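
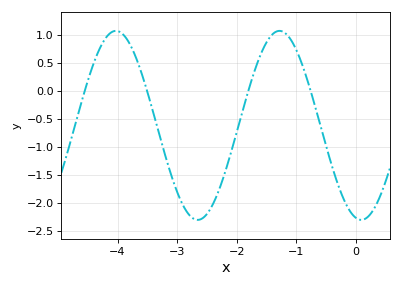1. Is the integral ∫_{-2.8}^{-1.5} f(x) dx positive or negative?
negative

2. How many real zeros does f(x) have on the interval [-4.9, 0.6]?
4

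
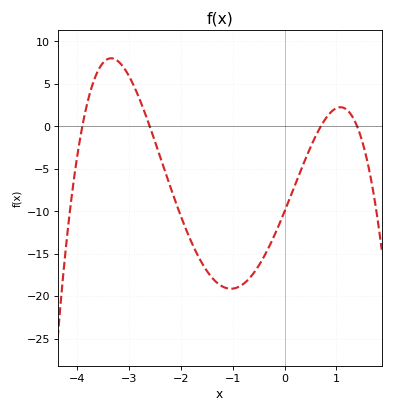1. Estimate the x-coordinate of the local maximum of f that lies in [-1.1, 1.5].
1.1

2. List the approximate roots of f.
-3.9, -2.6, 0.7, 1.4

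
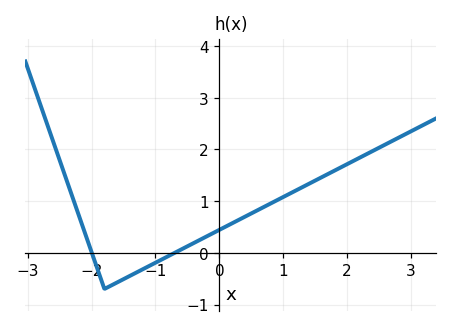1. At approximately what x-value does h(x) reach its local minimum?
-1.8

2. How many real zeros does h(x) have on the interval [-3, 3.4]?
2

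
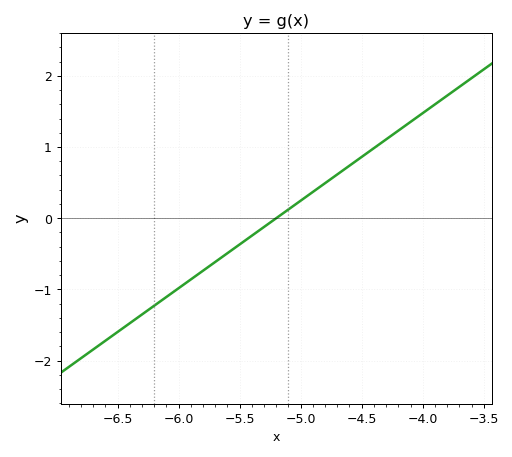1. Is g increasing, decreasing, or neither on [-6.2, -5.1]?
increasing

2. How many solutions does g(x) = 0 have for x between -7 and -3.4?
1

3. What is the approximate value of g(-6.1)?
-1.11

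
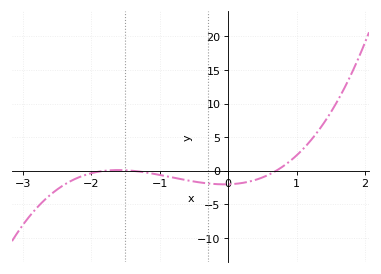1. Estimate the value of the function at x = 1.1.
3.5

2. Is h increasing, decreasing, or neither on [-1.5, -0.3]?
decreasing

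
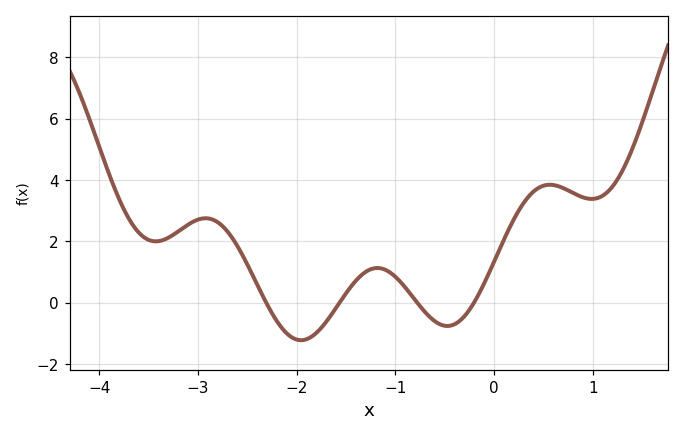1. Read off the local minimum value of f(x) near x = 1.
3.38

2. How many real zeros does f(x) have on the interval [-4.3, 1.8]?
4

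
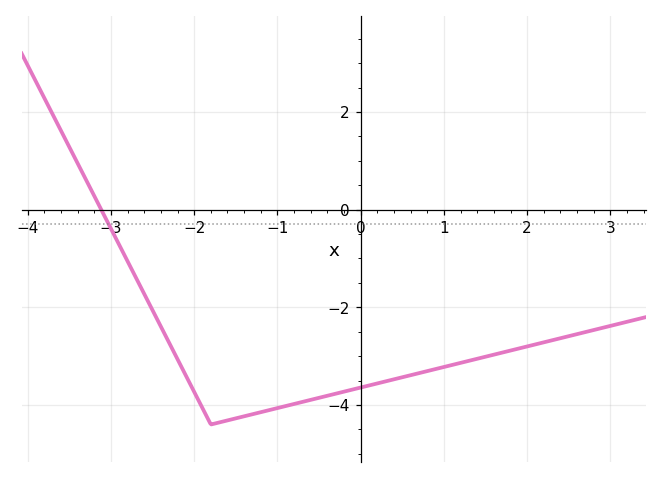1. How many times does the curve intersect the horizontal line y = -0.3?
1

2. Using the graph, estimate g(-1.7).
-4.36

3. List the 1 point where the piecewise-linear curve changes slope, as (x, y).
(-1.8, -4.4)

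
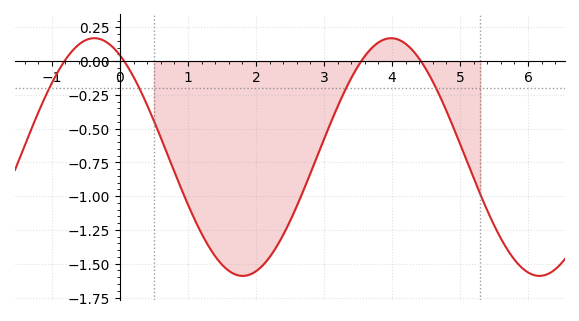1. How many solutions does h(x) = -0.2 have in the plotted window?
4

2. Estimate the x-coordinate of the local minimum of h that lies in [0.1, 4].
1.81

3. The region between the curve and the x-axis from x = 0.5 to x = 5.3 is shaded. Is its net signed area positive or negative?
negative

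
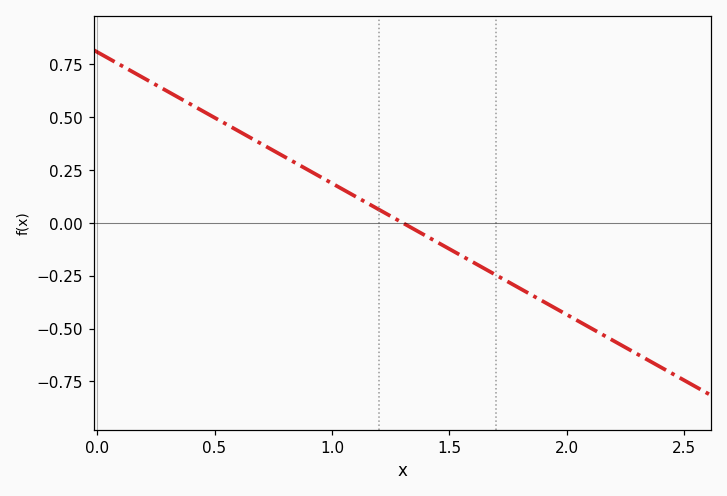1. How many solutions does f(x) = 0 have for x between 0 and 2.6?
1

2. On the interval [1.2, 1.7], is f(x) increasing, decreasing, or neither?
decreasing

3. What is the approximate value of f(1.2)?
0.062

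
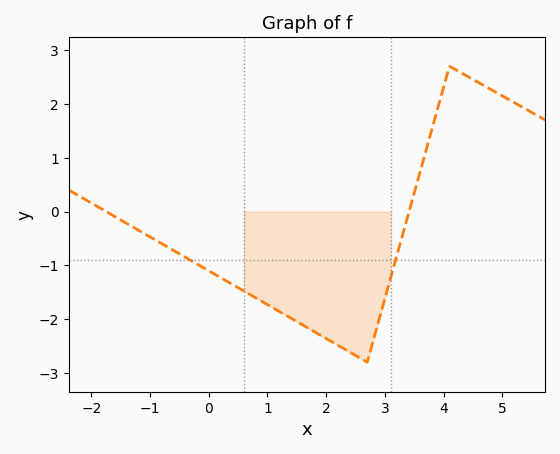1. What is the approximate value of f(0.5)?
-1.4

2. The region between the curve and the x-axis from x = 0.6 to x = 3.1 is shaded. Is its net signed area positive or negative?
negative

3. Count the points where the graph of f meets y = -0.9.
2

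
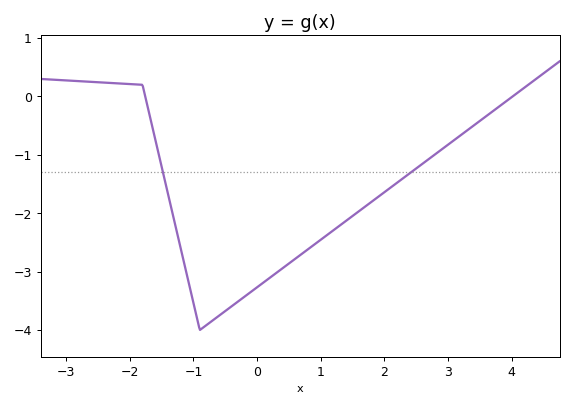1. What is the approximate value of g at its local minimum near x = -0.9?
-4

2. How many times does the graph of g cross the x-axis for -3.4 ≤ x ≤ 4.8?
2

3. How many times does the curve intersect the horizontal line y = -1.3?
2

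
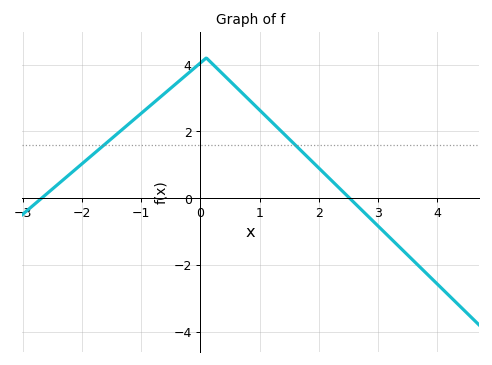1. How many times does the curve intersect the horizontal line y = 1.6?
2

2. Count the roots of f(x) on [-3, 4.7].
2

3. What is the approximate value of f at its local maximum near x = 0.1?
4.2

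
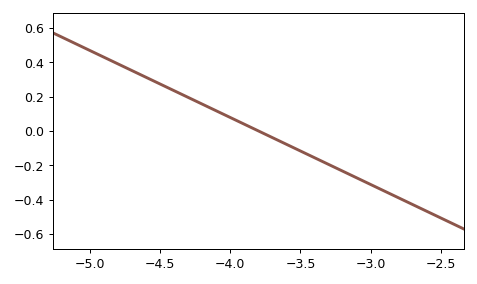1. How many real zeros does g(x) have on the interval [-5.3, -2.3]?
1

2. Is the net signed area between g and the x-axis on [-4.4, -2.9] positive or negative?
negative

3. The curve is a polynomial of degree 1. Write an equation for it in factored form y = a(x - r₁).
y = -0.39(x + 3.8)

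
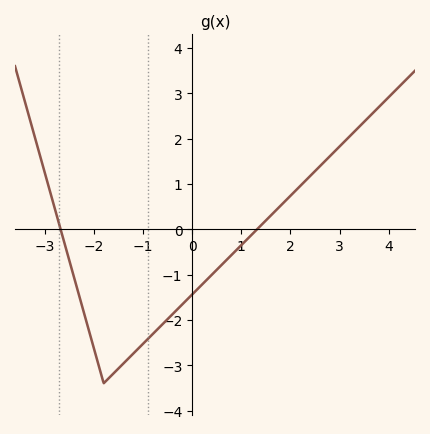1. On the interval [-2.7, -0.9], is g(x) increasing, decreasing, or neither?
neither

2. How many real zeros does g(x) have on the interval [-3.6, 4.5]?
2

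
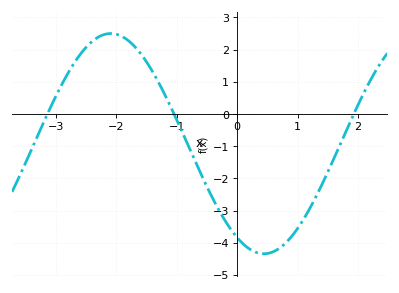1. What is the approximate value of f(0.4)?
-4.3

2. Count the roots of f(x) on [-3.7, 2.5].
3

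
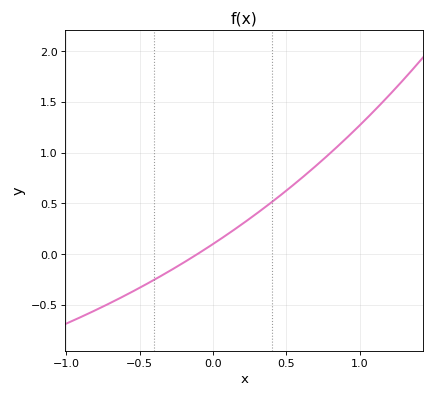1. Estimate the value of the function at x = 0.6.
0.746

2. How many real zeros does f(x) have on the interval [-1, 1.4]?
1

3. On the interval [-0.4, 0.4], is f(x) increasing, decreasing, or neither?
increasing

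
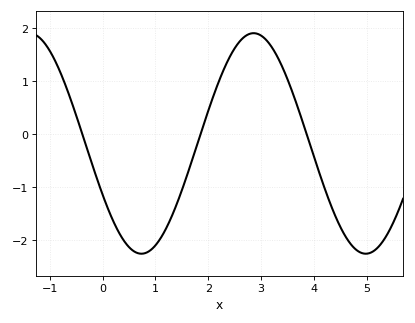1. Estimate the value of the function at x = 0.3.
-1.84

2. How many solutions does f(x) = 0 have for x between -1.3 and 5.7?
3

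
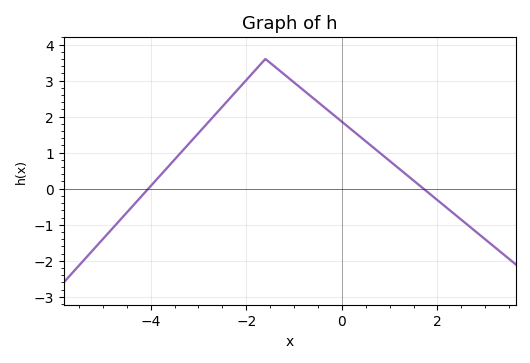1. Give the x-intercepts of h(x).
-4, 1.8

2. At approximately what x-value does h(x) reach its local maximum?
-1.6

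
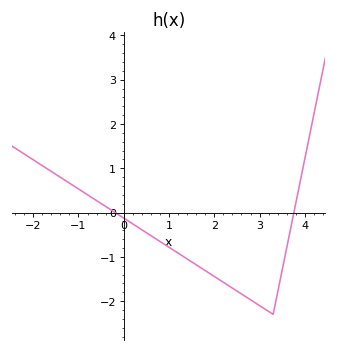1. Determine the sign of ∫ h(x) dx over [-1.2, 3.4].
negative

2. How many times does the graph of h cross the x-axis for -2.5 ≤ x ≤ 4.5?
2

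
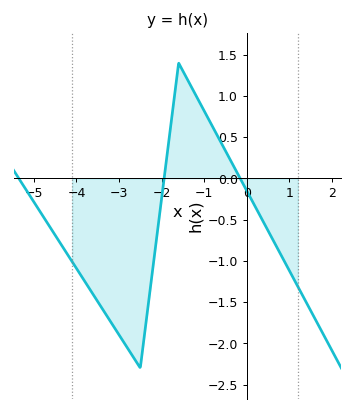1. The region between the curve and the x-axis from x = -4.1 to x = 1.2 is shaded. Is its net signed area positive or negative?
negative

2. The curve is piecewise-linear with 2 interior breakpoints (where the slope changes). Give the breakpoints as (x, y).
(-2.5, -2.3); (-1.6, 1.4)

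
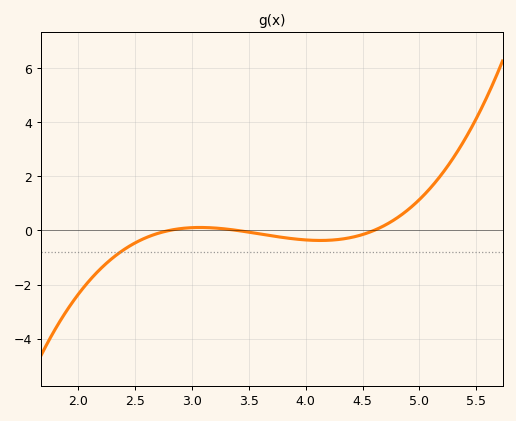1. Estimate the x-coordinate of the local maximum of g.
3.1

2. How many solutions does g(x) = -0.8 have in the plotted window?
1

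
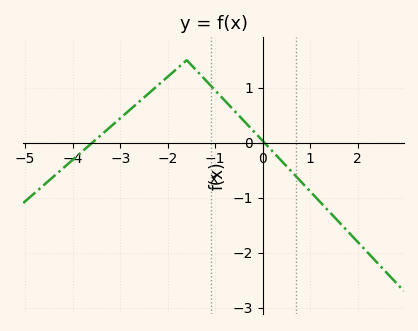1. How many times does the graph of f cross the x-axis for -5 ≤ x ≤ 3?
2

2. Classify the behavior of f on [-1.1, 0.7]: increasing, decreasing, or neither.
decreasing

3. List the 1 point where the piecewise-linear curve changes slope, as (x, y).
(-1.6, 1.5)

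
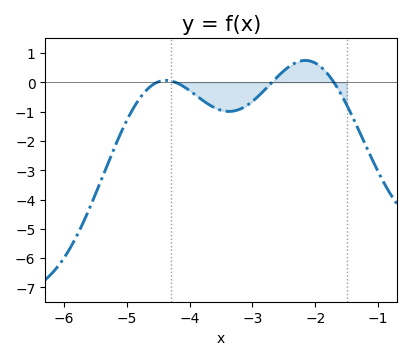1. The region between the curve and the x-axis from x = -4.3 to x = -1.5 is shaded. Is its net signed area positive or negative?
negative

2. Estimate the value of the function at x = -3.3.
-1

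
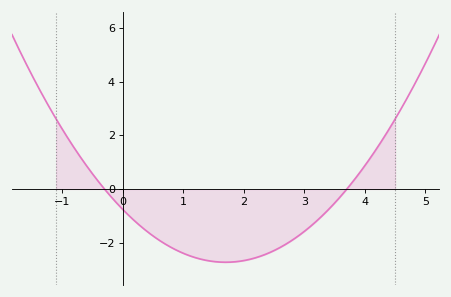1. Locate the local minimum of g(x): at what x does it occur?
1.7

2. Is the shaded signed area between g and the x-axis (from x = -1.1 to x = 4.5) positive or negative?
negative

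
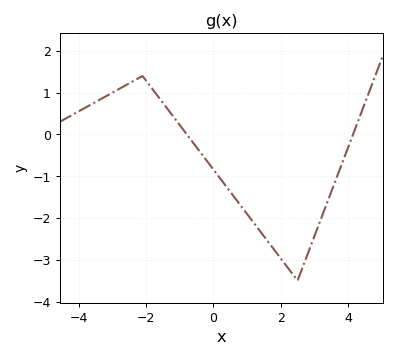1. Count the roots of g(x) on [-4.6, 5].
2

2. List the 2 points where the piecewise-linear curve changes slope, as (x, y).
(-2.1, 1.4); (2.5, -3.5)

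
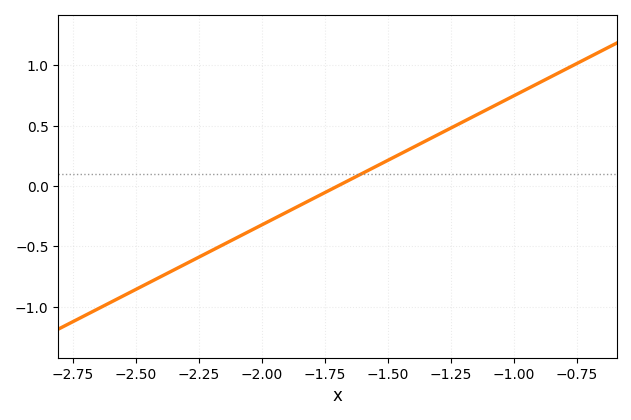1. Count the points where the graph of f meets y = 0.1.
1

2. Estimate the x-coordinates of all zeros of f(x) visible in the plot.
-1.7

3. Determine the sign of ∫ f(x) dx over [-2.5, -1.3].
negative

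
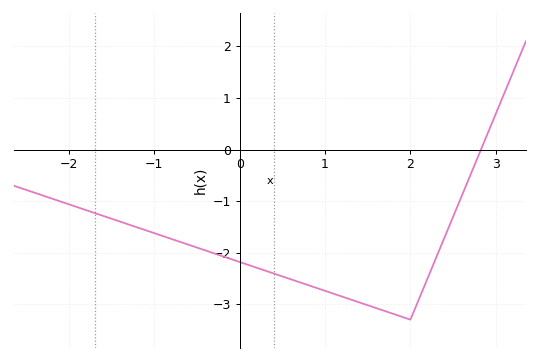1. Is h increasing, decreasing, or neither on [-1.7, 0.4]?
decreasing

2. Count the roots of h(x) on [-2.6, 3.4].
1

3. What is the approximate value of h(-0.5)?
-1.9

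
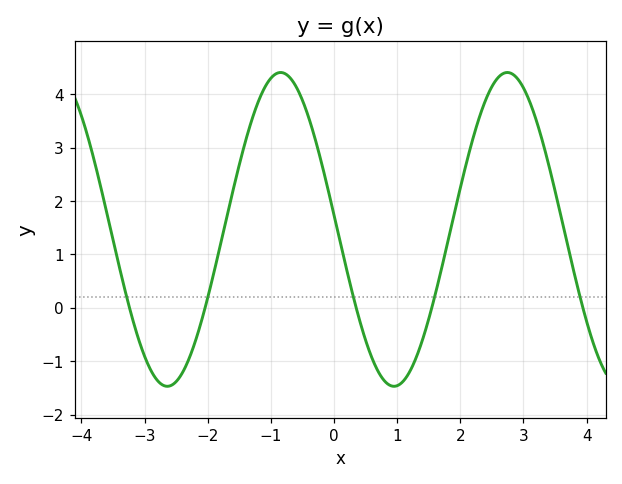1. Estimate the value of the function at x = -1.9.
0.674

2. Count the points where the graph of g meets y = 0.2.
5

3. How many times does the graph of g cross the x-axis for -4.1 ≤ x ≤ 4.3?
5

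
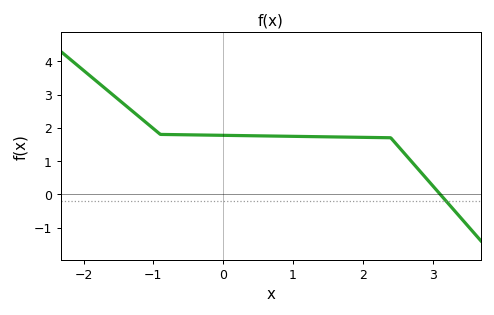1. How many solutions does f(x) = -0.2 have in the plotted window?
1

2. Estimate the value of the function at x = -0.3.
1.8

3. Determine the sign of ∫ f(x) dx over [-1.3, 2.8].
positive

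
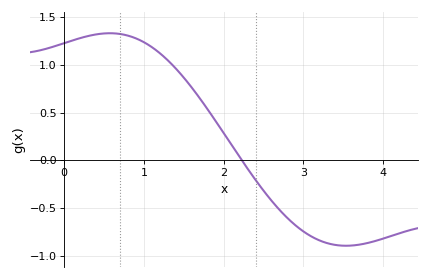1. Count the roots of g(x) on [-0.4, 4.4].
1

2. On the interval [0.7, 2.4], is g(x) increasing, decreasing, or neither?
decreasing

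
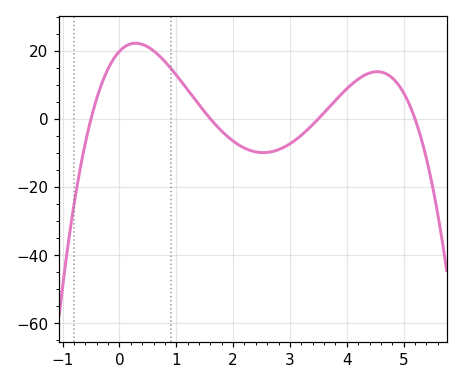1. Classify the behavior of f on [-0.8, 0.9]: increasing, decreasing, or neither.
neither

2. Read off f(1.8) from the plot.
-4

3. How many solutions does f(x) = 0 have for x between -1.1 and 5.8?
4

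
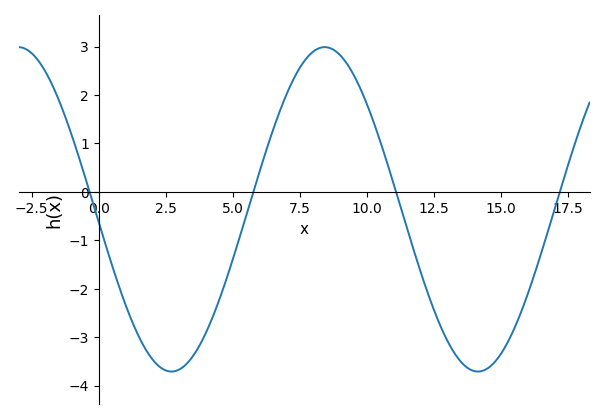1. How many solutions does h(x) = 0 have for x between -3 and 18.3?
4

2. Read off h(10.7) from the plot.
0.685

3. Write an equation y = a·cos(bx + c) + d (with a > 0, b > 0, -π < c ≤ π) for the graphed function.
y = 3.35cos(0.55x + 1.65) - 0.36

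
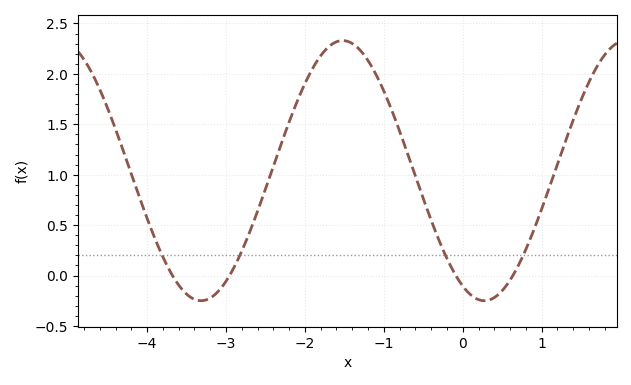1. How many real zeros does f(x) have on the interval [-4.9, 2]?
4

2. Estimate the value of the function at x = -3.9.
0.366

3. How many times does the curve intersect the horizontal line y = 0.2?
4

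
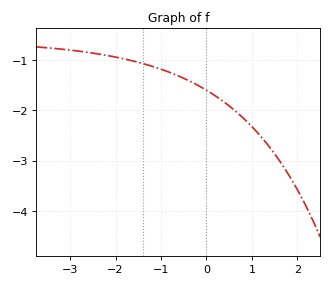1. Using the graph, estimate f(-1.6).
-1.02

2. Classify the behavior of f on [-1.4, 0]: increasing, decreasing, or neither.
decreasing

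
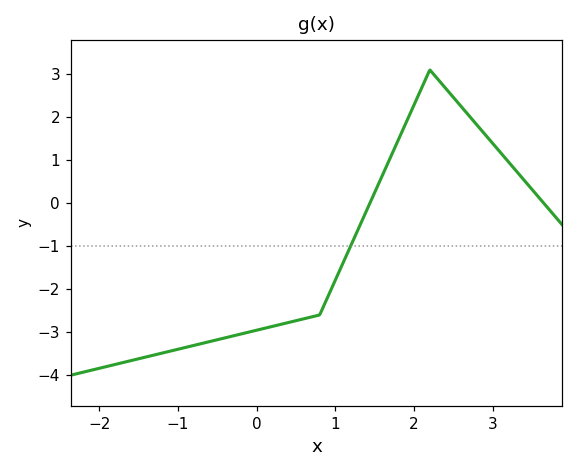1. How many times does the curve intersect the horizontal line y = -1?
1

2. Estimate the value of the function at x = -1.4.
-3.6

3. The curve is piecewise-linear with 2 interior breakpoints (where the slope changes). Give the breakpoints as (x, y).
(0.8, -2.6); (2.2, 3.1)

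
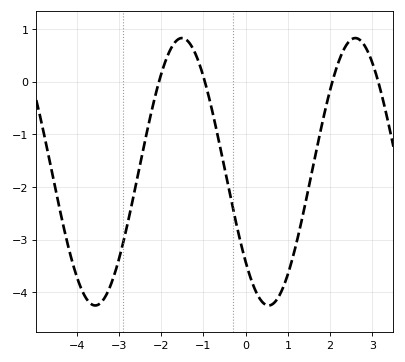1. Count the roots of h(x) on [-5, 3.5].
4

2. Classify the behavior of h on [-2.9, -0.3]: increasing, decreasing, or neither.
neither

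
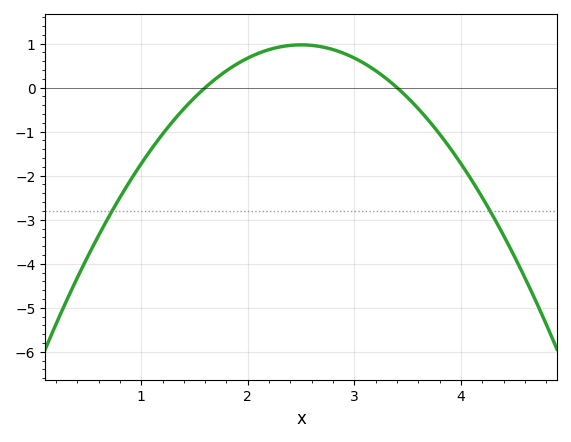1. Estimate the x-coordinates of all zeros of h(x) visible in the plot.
1.6, 3.4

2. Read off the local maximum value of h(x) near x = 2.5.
0.972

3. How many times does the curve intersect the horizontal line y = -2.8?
2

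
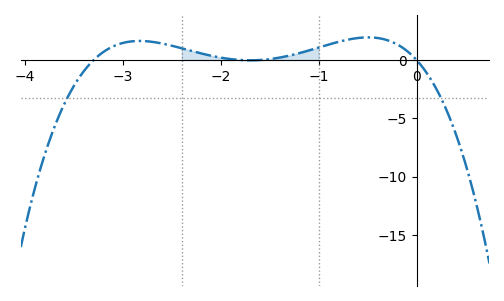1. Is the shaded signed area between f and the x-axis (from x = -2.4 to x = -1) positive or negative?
positive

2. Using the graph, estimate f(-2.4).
1.01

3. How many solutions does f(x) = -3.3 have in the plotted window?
2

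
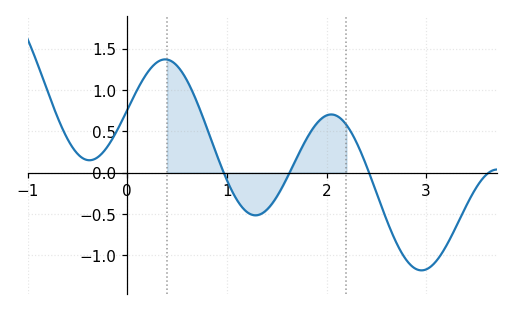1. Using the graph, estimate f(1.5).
-0.293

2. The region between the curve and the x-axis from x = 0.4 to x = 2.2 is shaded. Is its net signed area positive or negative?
positive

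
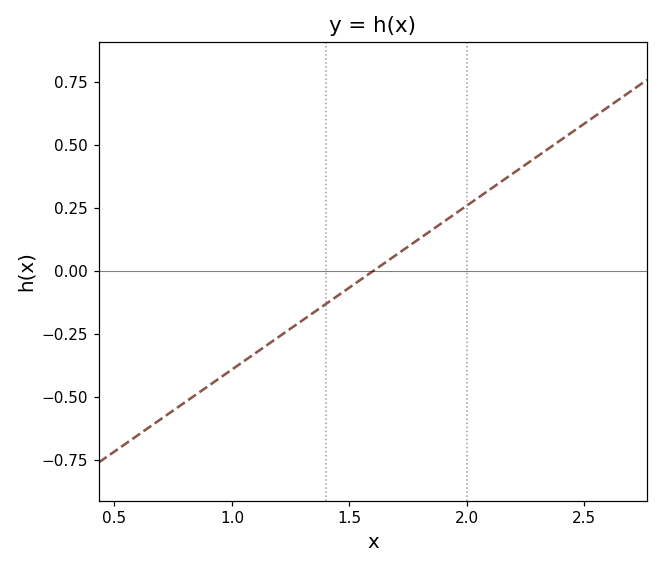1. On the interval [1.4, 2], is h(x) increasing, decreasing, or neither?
increasing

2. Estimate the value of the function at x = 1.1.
-0.325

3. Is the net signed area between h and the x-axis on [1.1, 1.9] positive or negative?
negative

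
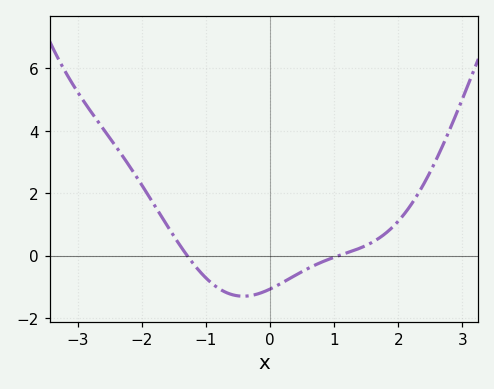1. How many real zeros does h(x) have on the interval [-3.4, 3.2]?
2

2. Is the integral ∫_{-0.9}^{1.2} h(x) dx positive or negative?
negative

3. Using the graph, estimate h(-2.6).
4.06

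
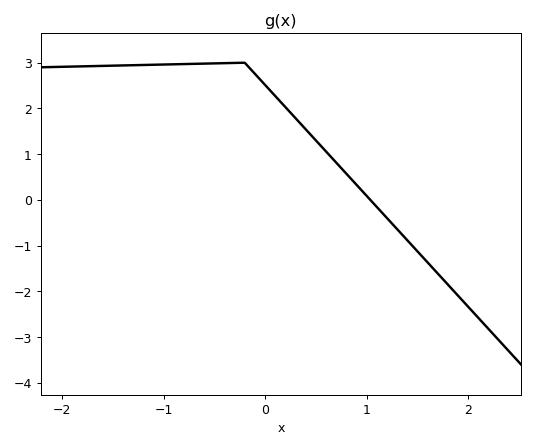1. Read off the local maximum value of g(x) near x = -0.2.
3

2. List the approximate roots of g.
1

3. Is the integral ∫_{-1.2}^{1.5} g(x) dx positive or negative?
positive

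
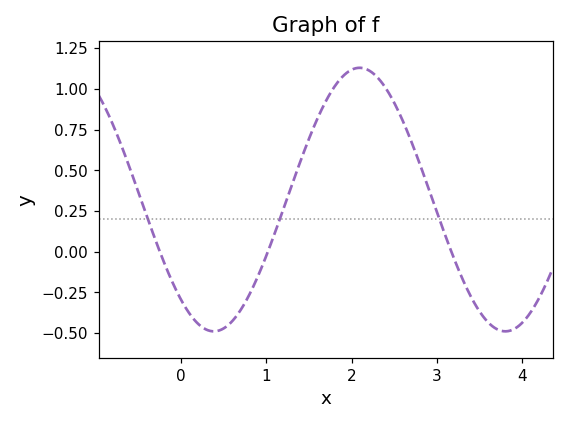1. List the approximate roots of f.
-0.2, 1, 3.2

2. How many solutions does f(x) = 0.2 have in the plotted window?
3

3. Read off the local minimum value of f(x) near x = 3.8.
-0.48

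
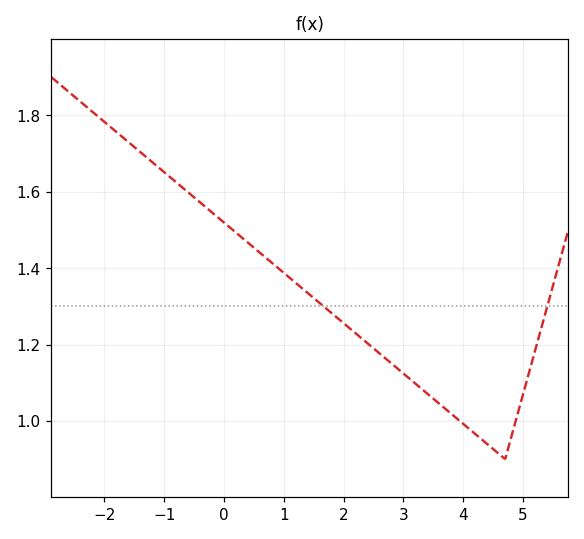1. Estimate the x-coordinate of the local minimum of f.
4.6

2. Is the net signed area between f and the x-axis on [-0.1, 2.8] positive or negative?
positive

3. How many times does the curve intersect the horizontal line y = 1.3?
2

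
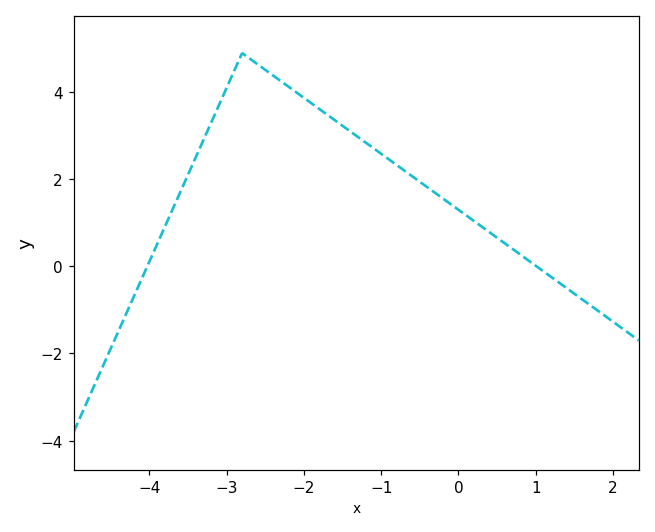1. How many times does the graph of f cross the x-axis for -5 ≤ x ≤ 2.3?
2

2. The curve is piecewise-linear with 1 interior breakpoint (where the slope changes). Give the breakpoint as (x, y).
(-2.8, 4.9)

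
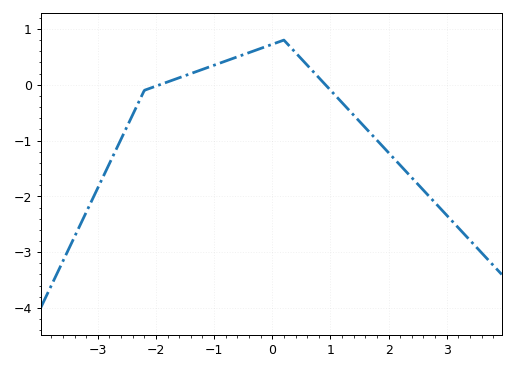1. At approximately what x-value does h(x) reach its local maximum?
0.199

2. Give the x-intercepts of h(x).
-1.93, 0.913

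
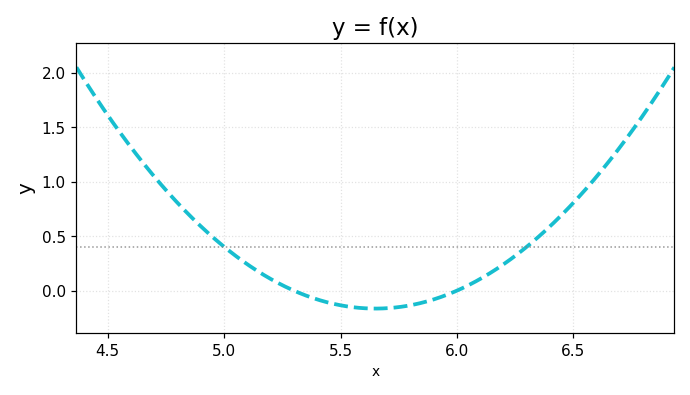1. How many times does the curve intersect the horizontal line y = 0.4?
2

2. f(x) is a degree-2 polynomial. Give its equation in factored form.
y = 1.34(x - 5.3)(x - 6)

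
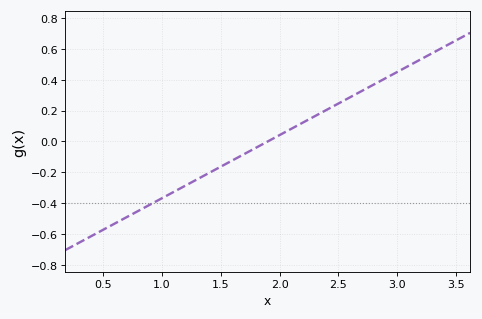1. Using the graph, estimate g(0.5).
-0.58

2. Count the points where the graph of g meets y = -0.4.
1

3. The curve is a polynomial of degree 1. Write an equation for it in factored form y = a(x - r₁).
y = 0.41(x - 1.9)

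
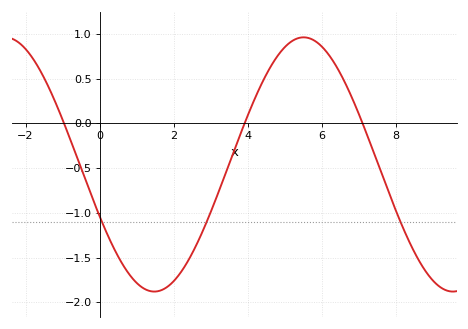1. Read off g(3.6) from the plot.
-0.35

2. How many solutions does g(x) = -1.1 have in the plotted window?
3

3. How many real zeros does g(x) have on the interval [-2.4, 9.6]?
3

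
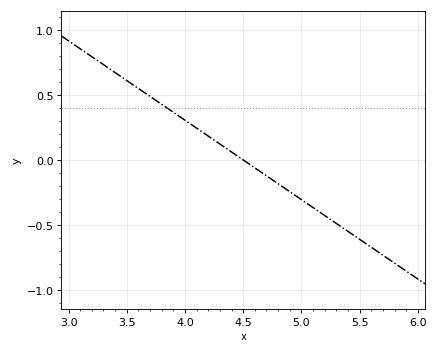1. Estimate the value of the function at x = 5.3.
-0.5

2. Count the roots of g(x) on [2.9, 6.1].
1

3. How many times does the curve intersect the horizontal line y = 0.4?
1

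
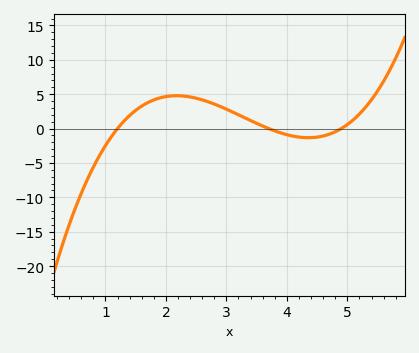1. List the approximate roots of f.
1.2, 3.7, 4.9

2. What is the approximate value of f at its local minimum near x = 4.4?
-1.5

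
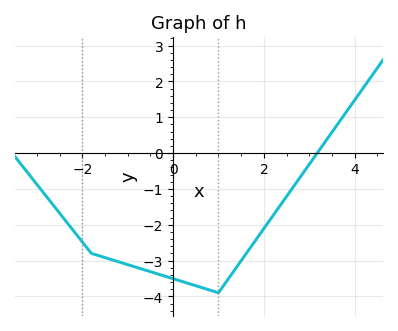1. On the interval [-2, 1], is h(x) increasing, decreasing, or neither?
decreasing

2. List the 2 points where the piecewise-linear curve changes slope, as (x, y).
(-1.8, -2.8); (1, -3.9)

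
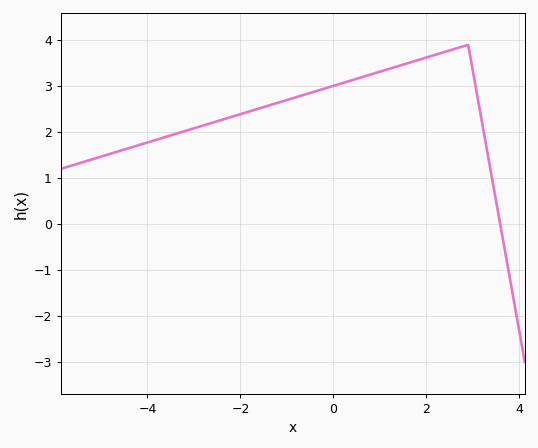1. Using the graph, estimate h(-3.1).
2.1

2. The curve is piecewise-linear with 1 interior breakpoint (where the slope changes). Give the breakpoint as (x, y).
(2.9, 3.9)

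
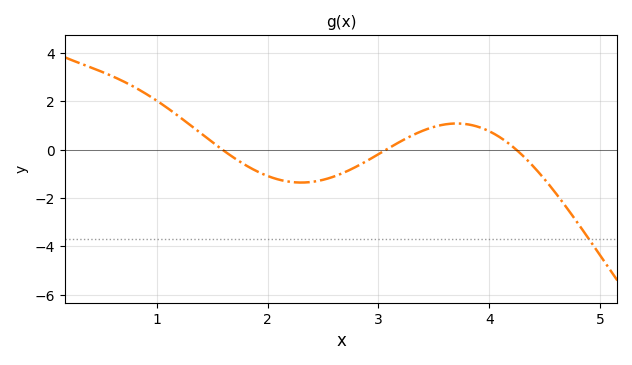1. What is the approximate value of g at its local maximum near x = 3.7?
1.08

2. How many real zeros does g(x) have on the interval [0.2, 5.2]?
3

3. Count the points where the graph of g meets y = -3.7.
1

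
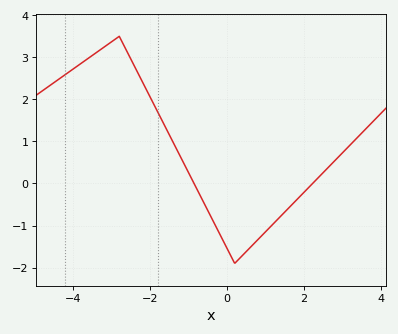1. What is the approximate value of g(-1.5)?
1.16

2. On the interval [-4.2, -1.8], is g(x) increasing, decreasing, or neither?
neither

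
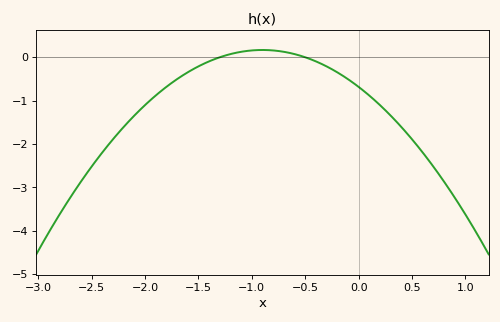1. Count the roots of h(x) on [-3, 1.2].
2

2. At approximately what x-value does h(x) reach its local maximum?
-0.9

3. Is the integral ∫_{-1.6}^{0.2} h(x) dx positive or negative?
negative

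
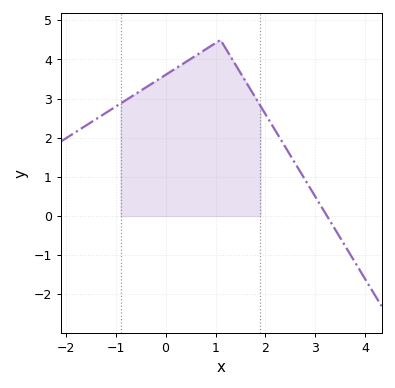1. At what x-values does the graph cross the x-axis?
3.23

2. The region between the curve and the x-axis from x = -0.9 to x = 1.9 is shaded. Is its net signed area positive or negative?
positive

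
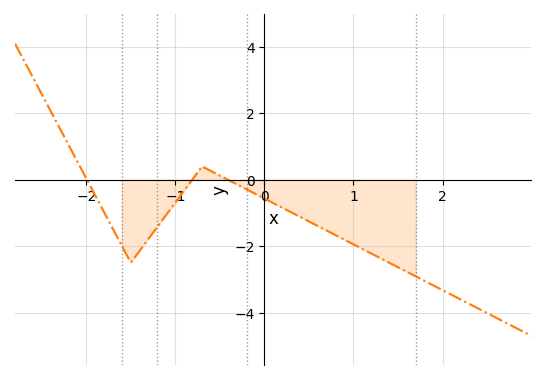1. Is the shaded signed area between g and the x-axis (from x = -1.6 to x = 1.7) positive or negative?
negative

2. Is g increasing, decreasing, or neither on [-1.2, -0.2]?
neither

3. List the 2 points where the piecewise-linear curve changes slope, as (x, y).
(-1.5, -2.5); (-0.7, 0.4)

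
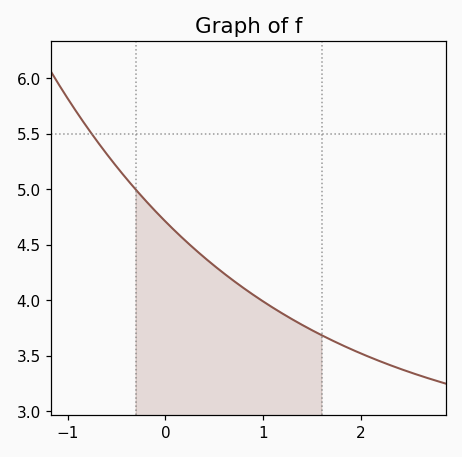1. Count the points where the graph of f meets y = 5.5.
1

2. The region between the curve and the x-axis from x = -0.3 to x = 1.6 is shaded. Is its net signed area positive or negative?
positive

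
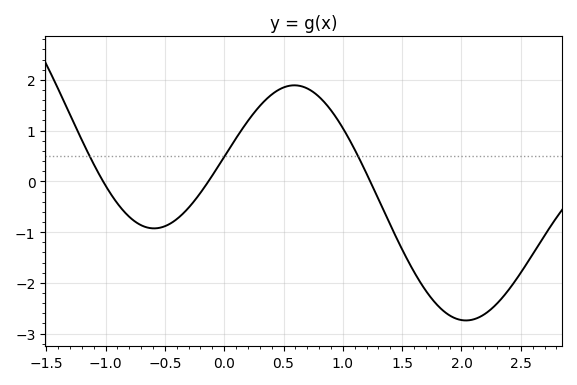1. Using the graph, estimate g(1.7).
-2.2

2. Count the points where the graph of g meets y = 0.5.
3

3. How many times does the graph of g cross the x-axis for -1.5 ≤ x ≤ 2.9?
3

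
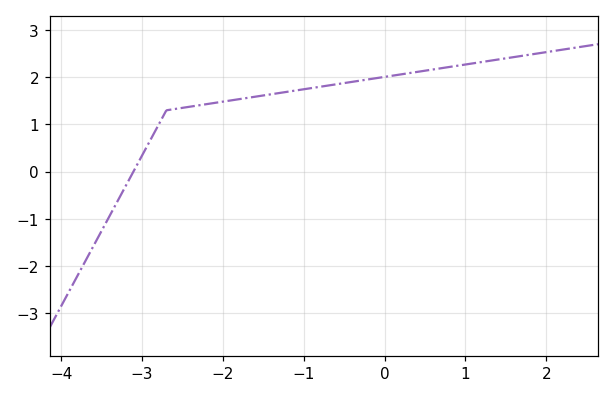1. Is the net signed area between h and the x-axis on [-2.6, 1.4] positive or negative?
positive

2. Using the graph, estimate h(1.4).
2.4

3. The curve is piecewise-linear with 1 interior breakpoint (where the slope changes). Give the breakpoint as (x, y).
(-2.7, 1.3)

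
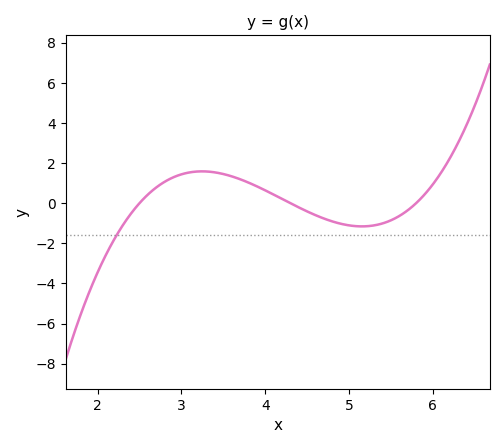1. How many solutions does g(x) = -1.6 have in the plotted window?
1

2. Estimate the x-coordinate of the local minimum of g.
5.15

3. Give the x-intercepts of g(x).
2.5, 4.3, 5.8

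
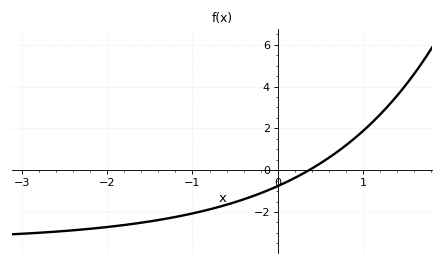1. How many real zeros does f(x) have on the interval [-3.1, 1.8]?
1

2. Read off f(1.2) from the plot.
2.6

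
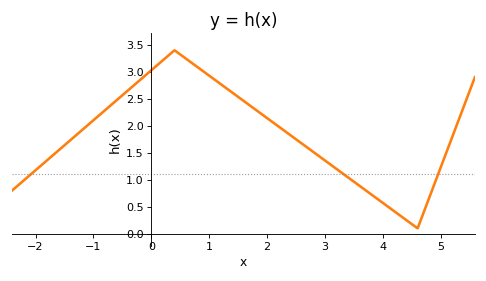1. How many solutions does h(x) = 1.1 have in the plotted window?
3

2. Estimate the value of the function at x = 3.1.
1.28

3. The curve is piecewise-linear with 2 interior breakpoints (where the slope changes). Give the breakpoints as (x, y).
(0.4, 3.4); (4.6, 0.1)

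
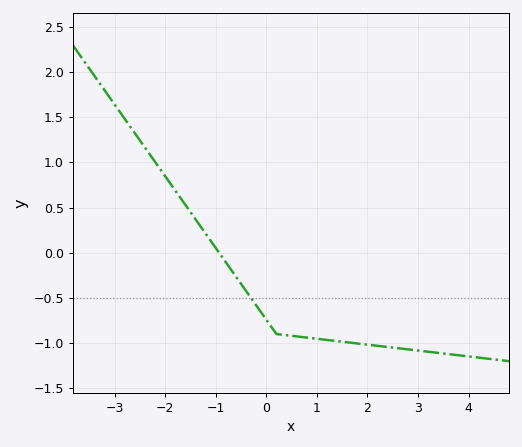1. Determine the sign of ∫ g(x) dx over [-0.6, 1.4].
negative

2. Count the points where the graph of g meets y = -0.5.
1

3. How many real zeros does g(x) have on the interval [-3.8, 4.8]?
1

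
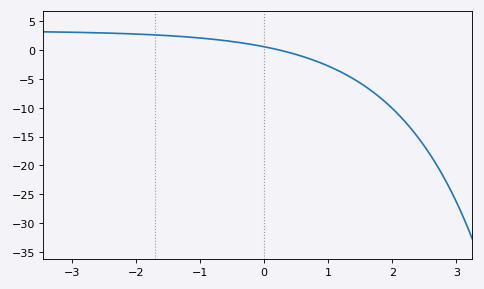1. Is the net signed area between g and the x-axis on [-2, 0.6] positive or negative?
positive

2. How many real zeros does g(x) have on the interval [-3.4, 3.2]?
1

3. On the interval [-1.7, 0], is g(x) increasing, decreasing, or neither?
decreasing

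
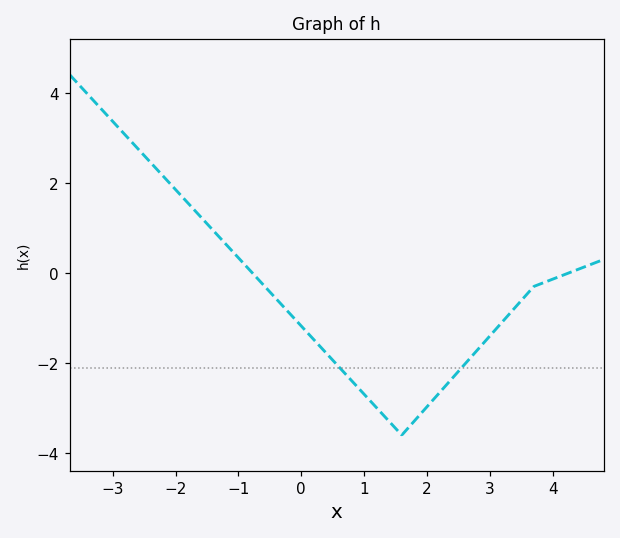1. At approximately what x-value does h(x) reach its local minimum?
1.6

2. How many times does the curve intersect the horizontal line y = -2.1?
2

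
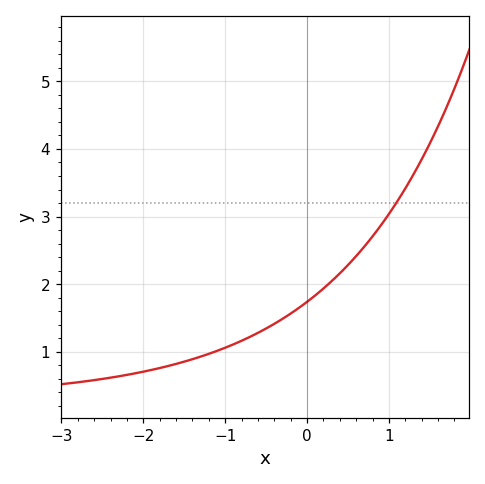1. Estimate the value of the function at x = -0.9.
1.11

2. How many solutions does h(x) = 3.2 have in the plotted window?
1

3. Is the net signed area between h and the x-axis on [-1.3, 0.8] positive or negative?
positive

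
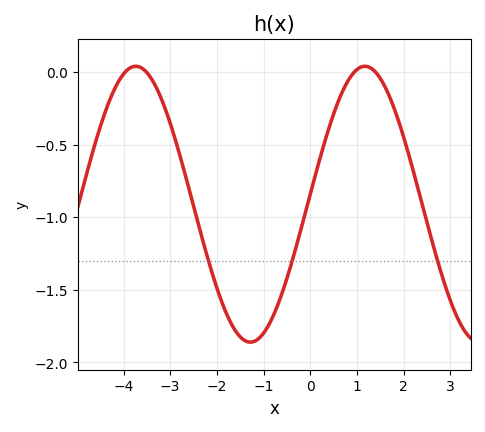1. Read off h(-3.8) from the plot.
0.037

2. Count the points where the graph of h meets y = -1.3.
3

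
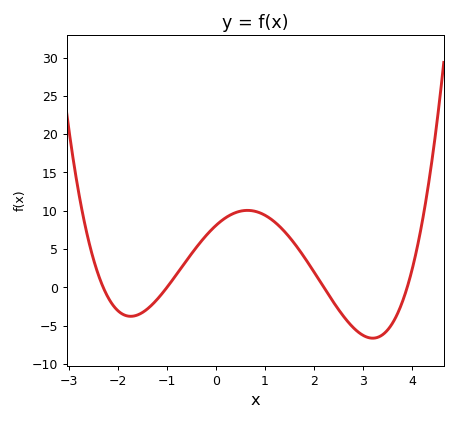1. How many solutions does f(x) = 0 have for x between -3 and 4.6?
4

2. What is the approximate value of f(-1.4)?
-2.82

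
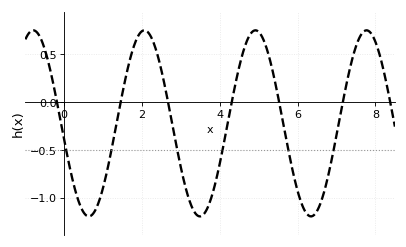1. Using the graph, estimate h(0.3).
-0.942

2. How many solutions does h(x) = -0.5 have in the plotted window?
6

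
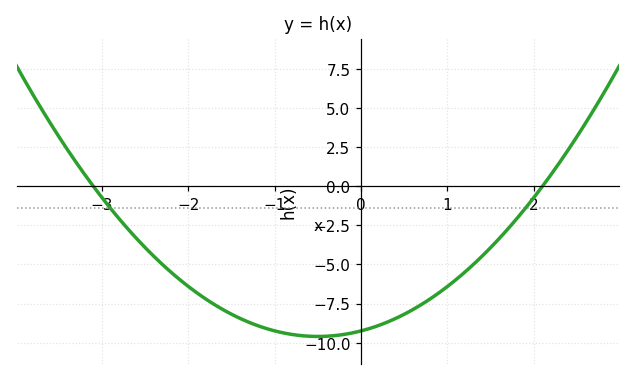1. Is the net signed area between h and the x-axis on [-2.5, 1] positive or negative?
negative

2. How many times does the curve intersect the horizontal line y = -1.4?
2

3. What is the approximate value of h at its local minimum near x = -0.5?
-9.6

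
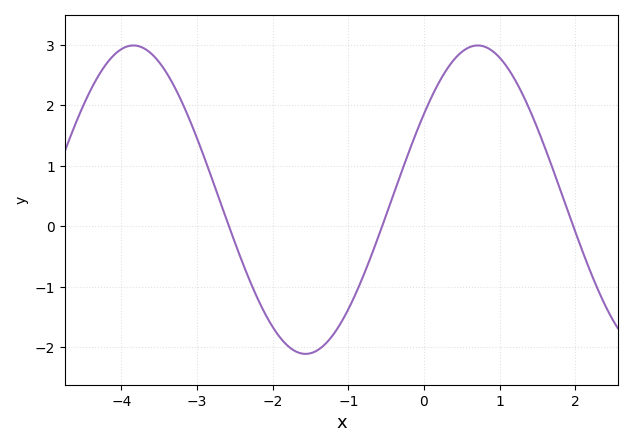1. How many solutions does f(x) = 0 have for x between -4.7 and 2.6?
3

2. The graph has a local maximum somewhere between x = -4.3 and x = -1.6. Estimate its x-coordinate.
-3.84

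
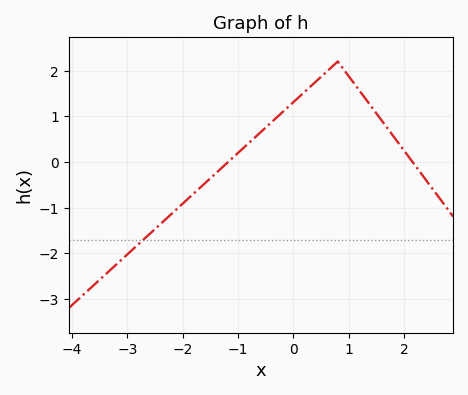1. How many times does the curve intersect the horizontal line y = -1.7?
1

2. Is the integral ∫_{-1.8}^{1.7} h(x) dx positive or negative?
positive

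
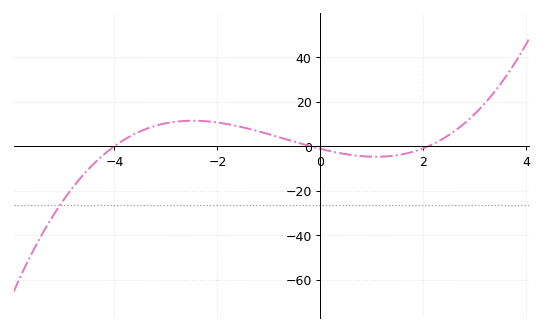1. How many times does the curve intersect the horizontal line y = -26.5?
1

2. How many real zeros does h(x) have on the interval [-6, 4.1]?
3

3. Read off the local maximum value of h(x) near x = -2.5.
12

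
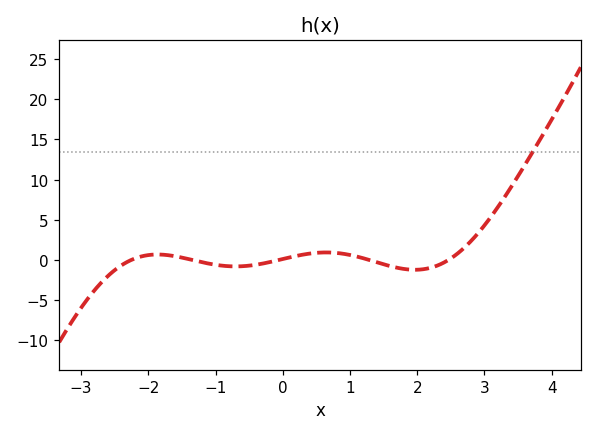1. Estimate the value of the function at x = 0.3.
0.5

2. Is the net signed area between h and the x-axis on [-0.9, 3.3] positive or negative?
positive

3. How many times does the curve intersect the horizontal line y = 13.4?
1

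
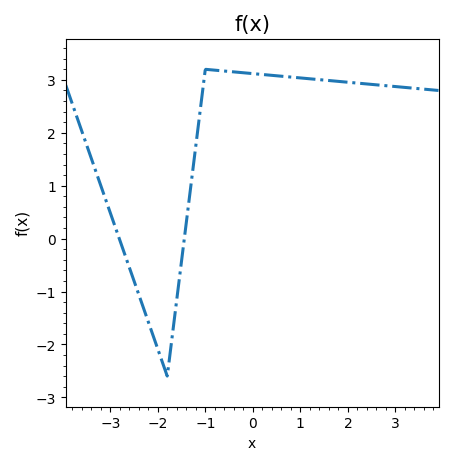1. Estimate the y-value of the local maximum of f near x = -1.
3.2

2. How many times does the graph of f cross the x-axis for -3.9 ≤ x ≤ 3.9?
2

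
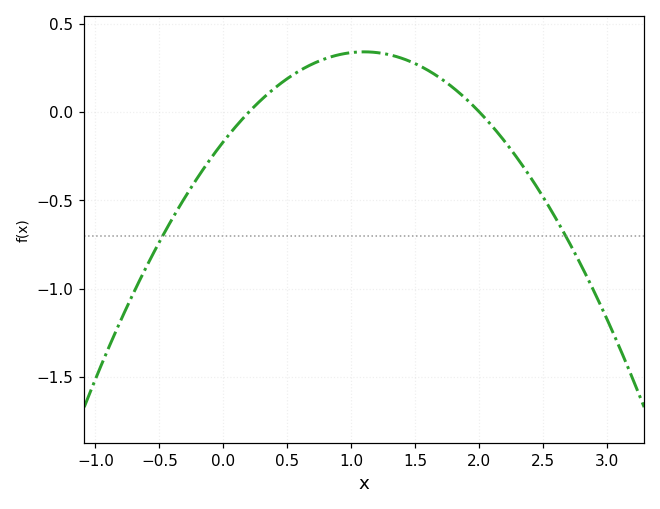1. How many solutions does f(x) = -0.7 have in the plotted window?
2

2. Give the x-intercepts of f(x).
0.2, 2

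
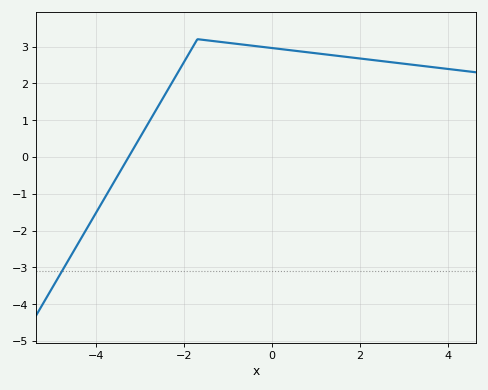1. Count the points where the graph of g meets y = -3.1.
1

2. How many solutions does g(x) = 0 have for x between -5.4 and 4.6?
1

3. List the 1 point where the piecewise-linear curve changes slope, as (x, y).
(-1.7, 3.2)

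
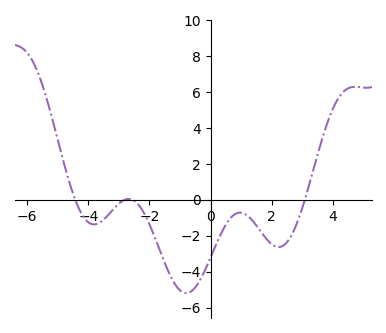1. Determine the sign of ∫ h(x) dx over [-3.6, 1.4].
negative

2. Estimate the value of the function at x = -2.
-1.4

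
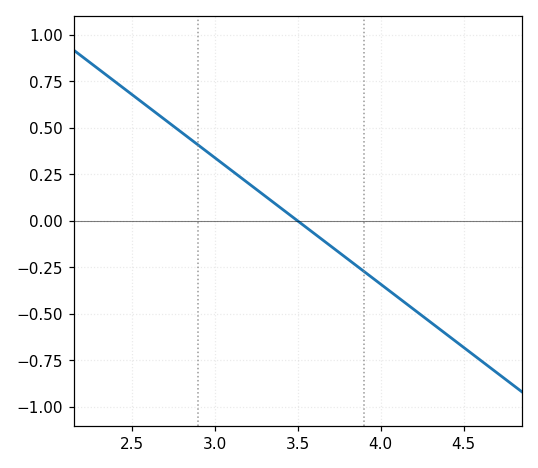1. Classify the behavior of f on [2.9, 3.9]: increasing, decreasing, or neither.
decreasing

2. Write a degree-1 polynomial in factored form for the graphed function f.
y = -0.68(x - 3.5)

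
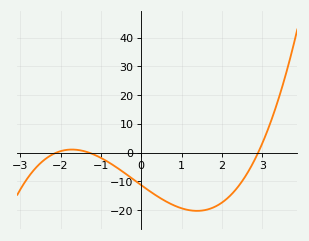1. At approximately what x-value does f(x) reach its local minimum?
1.39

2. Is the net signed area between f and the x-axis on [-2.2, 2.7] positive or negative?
negative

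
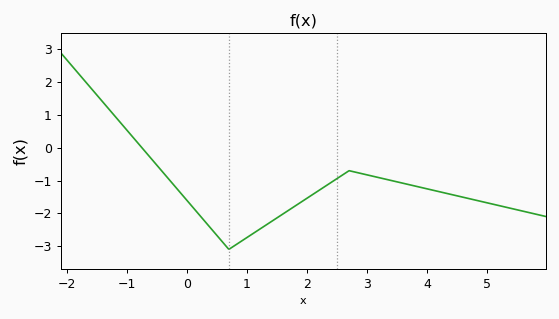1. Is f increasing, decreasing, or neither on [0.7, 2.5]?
increasing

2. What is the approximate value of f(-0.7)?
-0.098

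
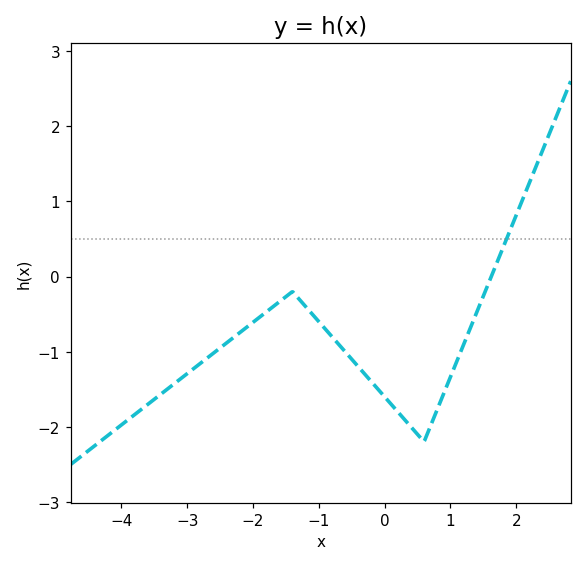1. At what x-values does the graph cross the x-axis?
1.6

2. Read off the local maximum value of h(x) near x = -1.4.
-0.2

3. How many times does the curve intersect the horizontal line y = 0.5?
1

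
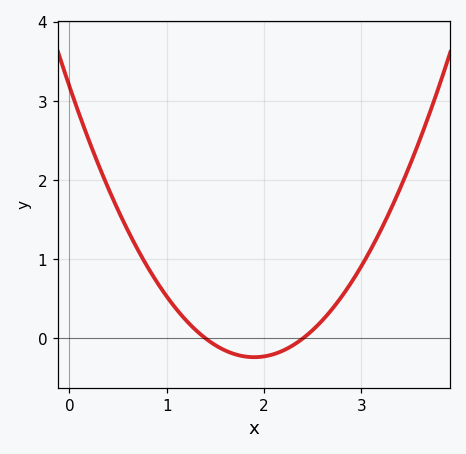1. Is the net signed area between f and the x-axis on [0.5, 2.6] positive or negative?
positive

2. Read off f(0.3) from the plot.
2.19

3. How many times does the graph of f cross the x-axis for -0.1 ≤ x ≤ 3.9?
2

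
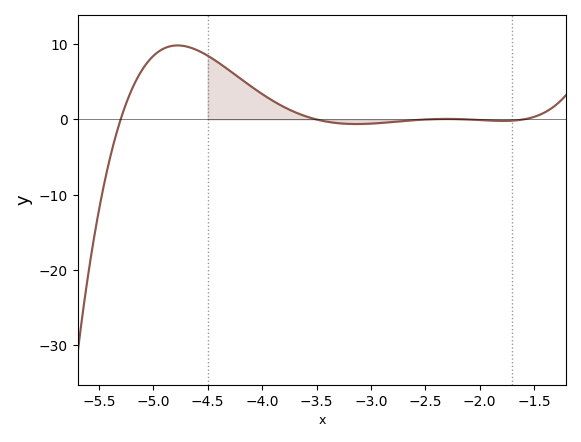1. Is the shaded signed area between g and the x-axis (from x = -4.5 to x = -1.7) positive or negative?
positive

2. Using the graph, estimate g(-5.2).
3.89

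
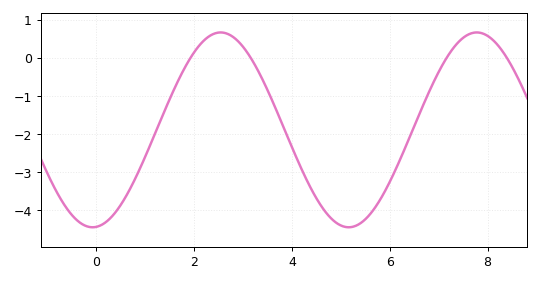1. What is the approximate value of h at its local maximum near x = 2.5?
0.7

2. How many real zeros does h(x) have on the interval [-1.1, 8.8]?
4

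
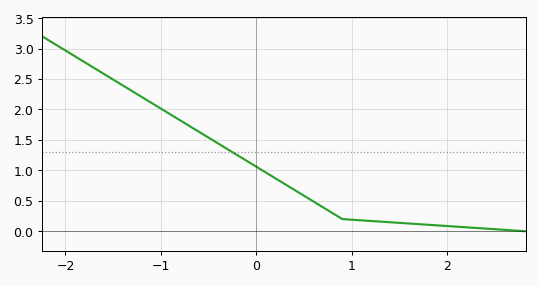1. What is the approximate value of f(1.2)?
0.169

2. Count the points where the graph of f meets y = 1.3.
1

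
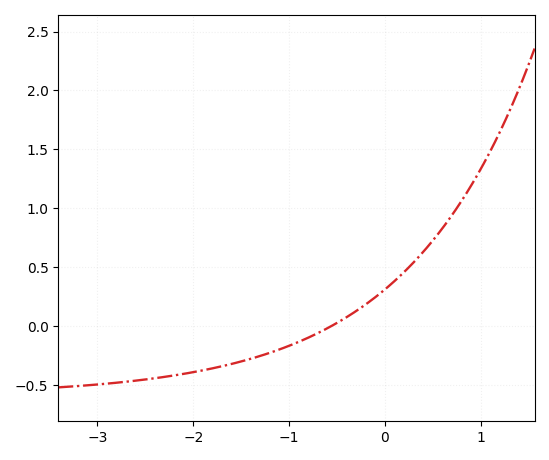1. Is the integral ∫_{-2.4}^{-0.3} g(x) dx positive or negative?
negative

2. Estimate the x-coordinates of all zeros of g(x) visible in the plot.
-0.556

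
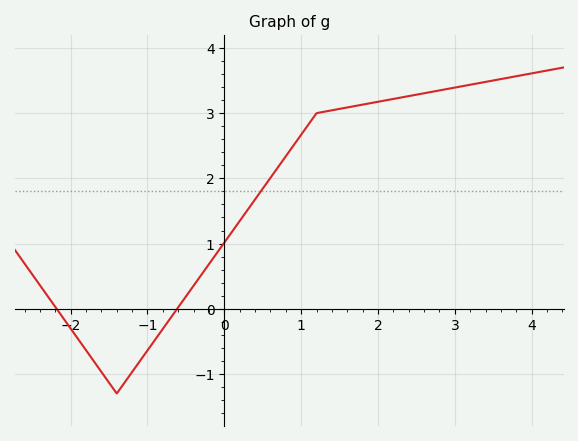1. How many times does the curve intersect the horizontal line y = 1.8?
1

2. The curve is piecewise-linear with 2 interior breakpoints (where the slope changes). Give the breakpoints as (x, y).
(-1.4, -1.3); (1.2, 3)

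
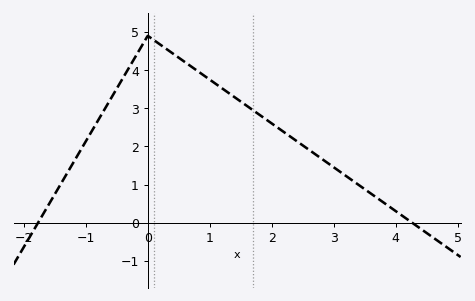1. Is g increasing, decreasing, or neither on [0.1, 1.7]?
decreasing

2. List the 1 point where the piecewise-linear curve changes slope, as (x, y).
(0, 4.9)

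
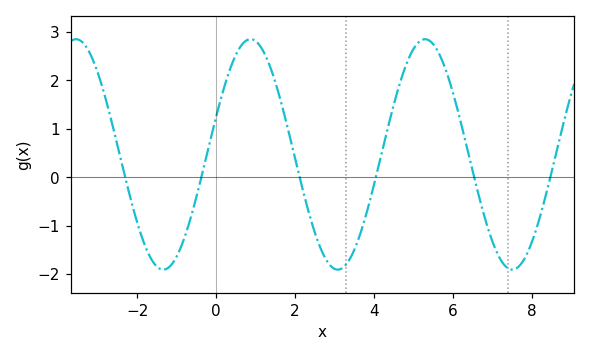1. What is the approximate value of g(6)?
1.77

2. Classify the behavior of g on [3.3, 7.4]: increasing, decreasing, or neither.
neither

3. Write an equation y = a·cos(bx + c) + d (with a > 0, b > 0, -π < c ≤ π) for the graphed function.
y = 2.38cos(1.42x - 1.24) + 0.47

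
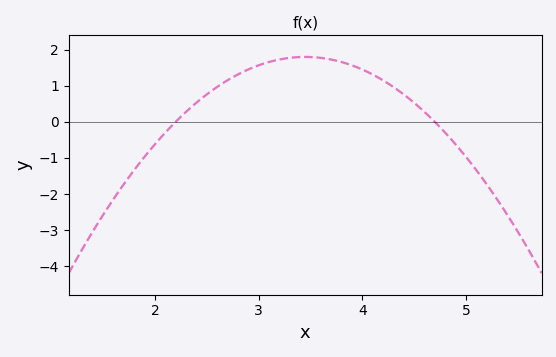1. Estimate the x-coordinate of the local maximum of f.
3.4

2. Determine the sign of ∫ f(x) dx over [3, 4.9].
positive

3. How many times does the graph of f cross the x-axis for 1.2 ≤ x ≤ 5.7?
2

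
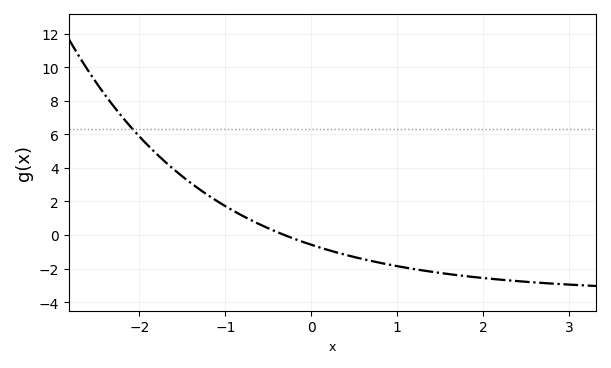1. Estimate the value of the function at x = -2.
5.87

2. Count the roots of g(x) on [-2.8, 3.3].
1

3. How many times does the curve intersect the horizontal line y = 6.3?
1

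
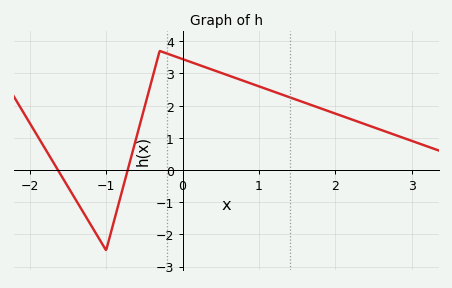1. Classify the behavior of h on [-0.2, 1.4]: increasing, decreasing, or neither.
decreasing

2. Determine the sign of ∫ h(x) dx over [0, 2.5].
positive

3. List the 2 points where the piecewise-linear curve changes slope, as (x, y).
(-1, -2.5); (-0.3, 3.7)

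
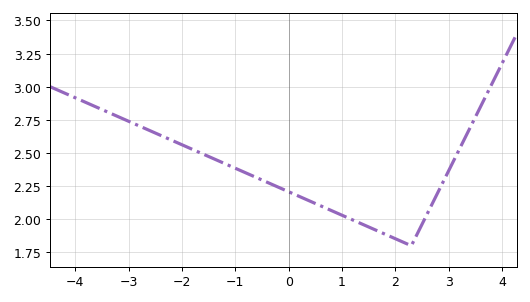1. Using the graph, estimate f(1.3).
1.98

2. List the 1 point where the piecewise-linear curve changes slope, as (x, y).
(2.3, 1.8)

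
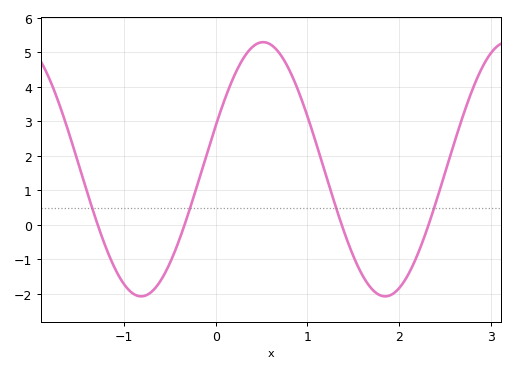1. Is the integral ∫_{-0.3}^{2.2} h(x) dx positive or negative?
positive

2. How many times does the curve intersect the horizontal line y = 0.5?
4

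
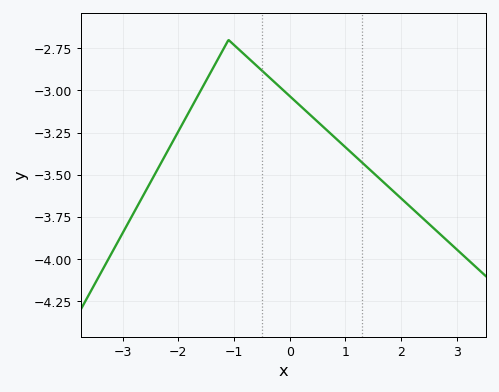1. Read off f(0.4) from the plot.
-3.16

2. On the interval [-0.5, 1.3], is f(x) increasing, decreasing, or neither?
decreasing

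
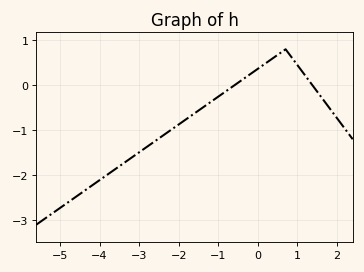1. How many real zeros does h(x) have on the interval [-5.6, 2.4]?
2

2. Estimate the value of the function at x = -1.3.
-0.4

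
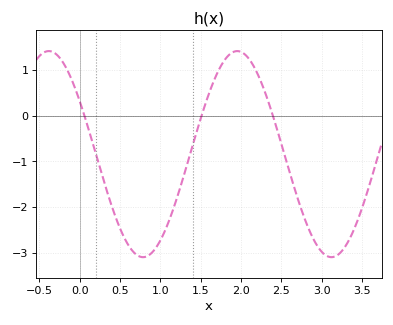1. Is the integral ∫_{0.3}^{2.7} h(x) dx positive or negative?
negative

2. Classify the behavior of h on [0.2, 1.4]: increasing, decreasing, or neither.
neither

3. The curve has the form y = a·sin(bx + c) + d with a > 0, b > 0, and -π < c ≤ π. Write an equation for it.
y = 2.26sin(2.69x + 2.6) - 0.84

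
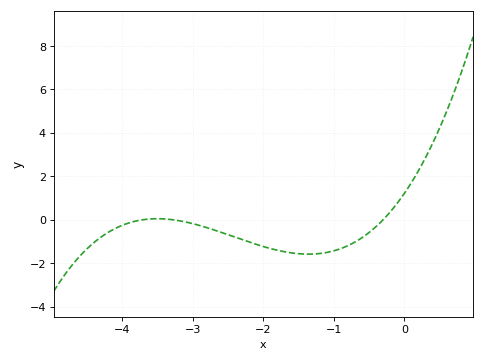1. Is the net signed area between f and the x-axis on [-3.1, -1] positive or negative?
negative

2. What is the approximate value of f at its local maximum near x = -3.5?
0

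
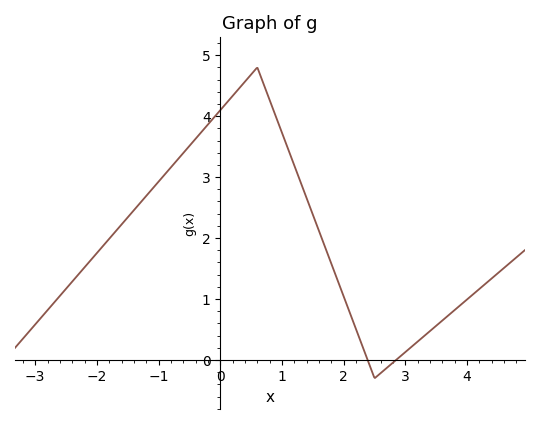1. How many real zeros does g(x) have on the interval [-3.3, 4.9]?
2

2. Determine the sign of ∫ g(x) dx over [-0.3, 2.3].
positive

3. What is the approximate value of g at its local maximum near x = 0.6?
4.8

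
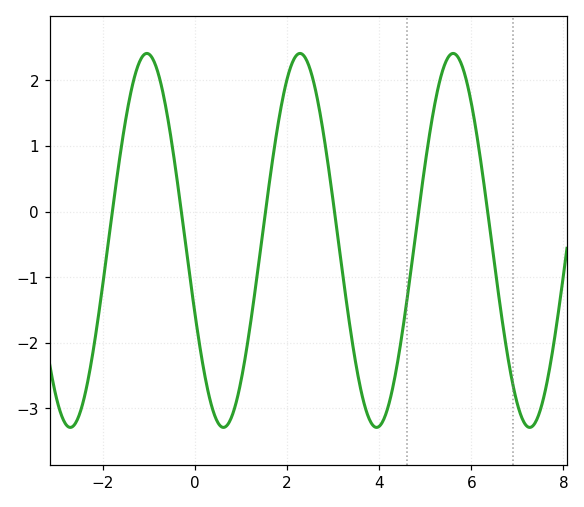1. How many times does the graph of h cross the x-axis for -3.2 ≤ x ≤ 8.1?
6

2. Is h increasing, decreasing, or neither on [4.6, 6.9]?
neither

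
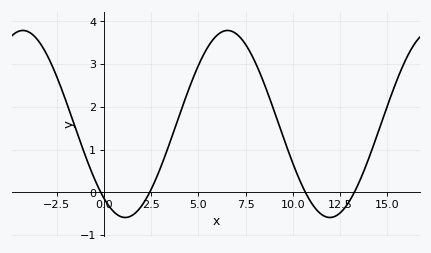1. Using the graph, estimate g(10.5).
0.145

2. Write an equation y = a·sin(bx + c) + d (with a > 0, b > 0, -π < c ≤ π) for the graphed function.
y = 2.19sin(0.58x - 2.22) + 1.6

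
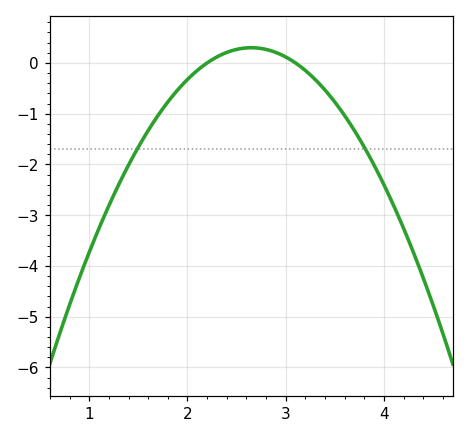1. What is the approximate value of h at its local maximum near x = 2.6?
0.3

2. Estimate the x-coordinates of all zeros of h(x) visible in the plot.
2.2, 3.1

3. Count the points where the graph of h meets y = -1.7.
2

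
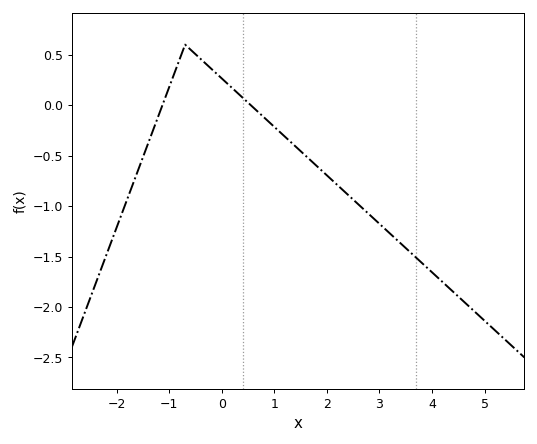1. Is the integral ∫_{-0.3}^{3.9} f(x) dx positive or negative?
negative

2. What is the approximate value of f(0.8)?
-0.12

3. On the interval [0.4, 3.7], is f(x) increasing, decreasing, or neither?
decreasing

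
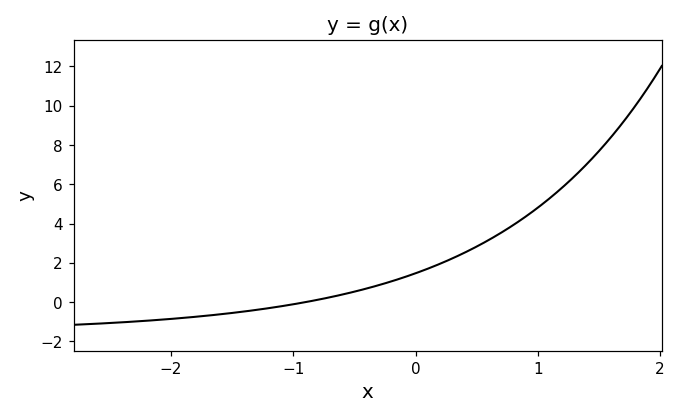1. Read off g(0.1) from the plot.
1.8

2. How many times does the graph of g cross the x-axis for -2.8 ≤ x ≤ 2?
1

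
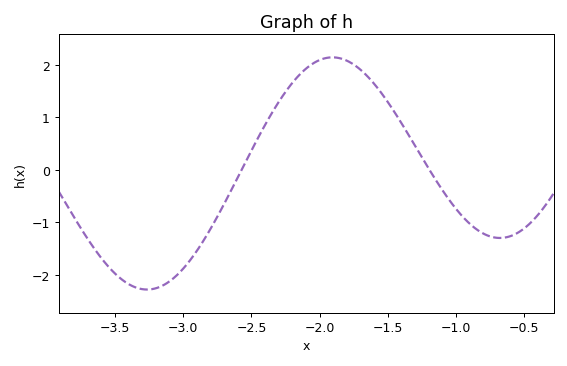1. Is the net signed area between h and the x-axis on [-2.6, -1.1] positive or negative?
positive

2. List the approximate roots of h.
-2.55, -1.2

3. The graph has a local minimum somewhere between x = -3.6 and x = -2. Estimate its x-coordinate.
-3.25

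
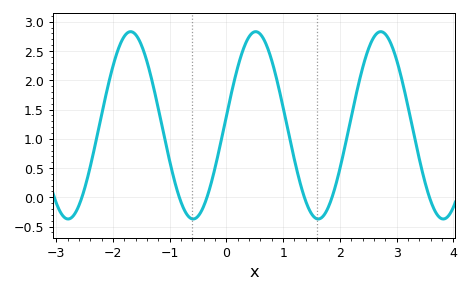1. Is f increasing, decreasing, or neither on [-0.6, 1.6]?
neither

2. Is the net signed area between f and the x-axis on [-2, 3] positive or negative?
positive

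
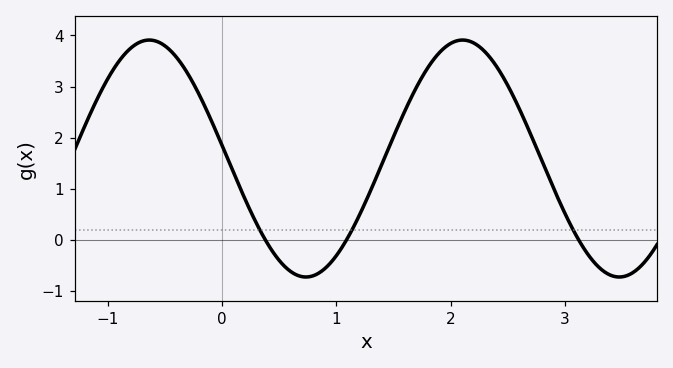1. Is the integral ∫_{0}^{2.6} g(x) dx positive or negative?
positive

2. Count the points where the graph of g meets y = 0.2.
3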